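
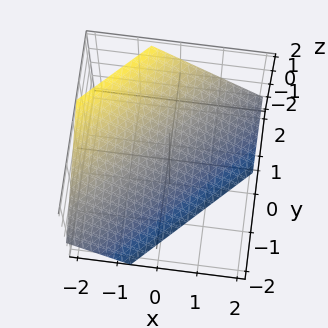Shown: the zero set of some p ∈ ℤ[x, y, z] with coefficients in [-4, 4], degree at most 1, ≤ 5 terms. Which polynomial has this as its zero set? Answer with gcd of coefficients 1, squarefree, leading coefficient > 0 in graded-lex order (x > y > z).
(a) deg p = 1.
(b) Solving for integer coefficients yields p as stated.

3*x - 3*y + 3*z + 2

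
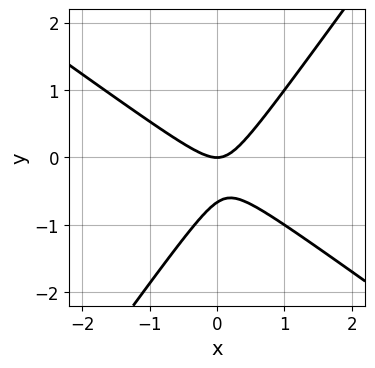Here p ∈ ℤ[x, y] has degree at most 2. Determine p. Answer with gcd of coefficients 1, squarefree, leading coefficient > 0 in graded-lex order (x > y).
First, deg p = 2. A generic line meets the curve in up to 2 points.
Then, against the integer gridlines: one x-axis crossing is at x = 0; it meets the y-axis at y = 0 (among the integer gridlines).
Finally, together with the visible shape, these determine p as stated.

3*x^2 + 2*x*y - 3*y^2 - 2*y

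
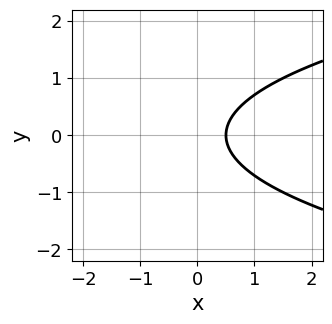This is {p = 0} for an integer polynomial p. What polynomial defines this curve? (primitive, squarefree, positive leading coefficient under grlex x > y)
The degree is 2 — the shape is more complex than any degree-1 curve.
Symmetries: it's symmetric under y → −y, forcing even powers of y.
Against the integer gridlines: the curve avoids every integer y-axis point in the box.
Matching integer coefficients to the picture gives p.

2*y^2 - 2*x + 1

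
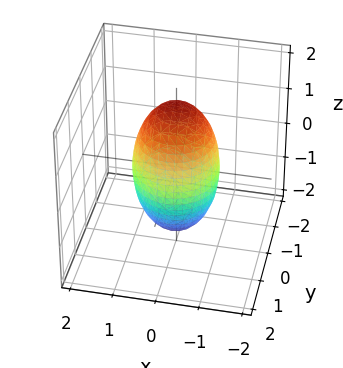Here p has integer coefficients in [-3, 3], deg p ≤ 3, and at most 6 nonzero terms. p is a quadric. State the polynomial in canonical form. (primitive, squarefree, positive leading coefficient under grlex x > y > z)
3*x^2 + 3*y^2 + z^2 - 3

(a) Degree: bounded and convex; a quadric, so deg p = 2.
(b) Symmetries: it's symmetric under z → −z, forcing even powers of z; the z-axis is an axis of rotation, so x and y enter only as x² + y².
(c) From the visible intercepts: a circular section at z = 1 has radius between 0 and 1; the x-axis gridline crossings are at x ∈ {-1, 1}; the y-axis gridline crossings are at y ∈ {-1, 1}.
(d) Solving for integer coefficients yields p as stated.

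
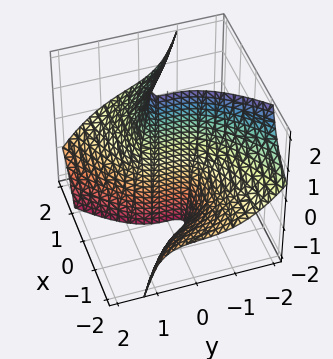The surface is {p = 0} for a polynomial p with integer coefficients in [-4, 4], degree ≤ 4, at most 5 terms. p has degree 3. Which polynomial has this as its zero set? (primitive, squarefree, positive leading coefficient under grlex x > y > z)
1. The degree is 3 — the shape is more complex than any degree-2 surface.
2. From the visible intercepts: every point of the z-axis in the box is on the surface; one y-axis crossing is at y = 0; it crosses the x-axis at the gridline x = 0.
3. Putting this together gives p.

2*x^2*z + 2*x*y*z + 2*y^3 + x*y - 3*x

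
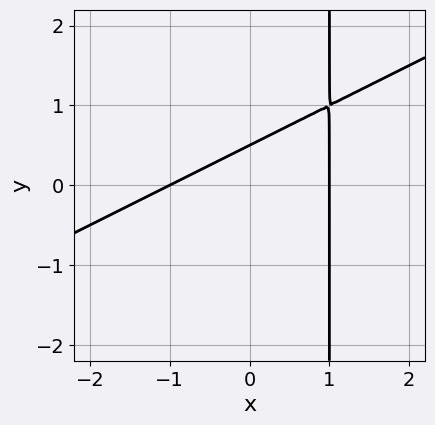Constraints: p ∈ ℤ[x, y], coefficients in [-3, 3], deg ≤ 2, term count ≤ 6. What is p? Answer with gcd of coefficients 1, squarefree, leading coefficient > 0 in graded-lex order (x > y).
(a) The degree is 2 — no degree-1 curve has this shape.
(b) Against the integer gridlines: among the integer gridlines, it crosses the x-axis at x ∈ {-1, 1}.
(c) Assembling these constraints gives the stated polynomial.

x^2 - 2*x*y + 2*y - 1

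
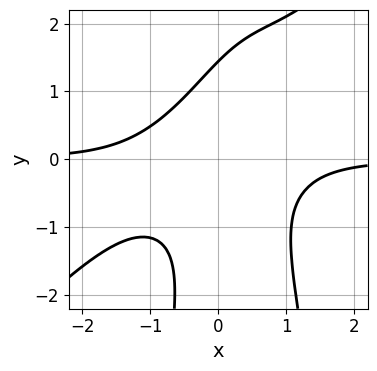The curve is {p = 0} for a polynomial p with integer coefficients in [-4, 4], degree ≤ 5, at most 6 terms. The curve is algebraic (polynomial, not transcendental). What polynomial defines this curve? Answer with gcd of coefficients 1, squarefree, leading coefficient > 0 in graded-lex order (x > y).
1. Degree: no degree-3 curve has this shape, so deg p = 4.
2. From the axis intercepts and sections: it misses every integer gridline on the x-axis.
3. Assembling these constraints gives the stated polynomial.

3*x^3*y - 3*x^2*y^2 + 3*x*y^2 - y^3 + 3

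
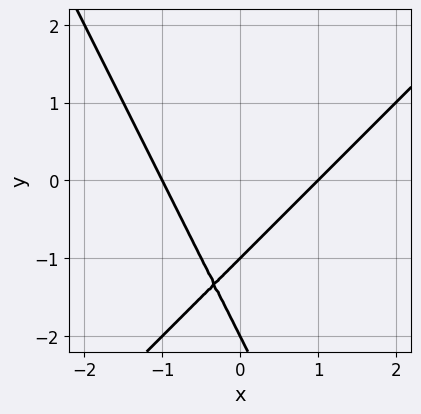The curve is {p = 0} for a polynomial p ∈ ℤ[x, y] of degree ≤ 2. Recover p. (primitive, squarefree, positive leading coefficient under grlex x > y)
2*x^2 - x*y - y^2 - 3*y - 2

(a) Degree: no degree-1 curve has this shape, so deg p = 2.
(b) Reading off the gridlines: the x-axis gridline crossings are at x ∈ {-1, 1}; the y-axis gridline crossings are at y ∈ {-2, -1}.
(c) Assembling these constraints gives the stated polynomial.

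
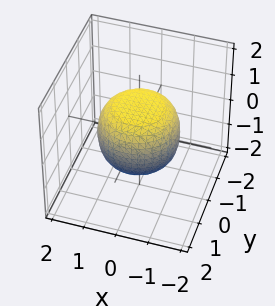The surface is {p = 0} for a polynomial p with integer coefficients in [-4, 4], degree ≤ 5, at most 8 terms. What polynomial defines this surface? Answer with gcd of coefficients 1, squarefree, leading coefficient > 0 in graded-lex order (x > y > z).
deg p = 4. The shape is more complex than any degree-3 surface.
Symmetry: every cross-section ⟂ z is a circle, so x, y appear only via x² + y².
From the axis intercepts and sections: a circular section at z = 0 has radius between 1 and 2; among the integer gridlines, it crosses the z-axis at z ∈ {-1, 1}.
The integer polynomial consistent with all of this is the stated p.

2*x^4 + 4*x^2*y^2 + 2*y^4 - x^2 - y^2 + 3*z^2 - 3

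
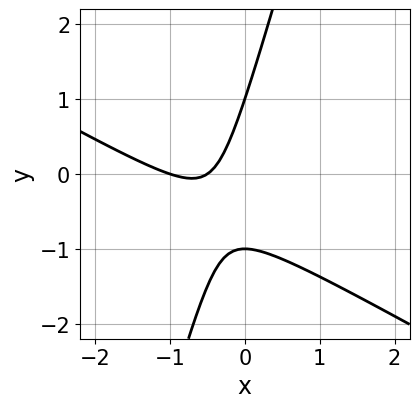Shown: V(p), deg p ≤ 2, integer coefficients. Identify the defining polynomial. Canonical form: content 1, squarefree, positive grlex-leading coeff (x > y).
2*x^2 + 3*x*y - y^2 + 3*x + 1

(a) deg p = 2. The shape is more complex than any degree-1 curve.
(b) Checking where it meets the axes: it crosses the x-axis at the gridline x = -1; the y-axis gridline crossings are at y ∈ {-1, 1}.
(c) Assembling these constraints gives the stated polynomial.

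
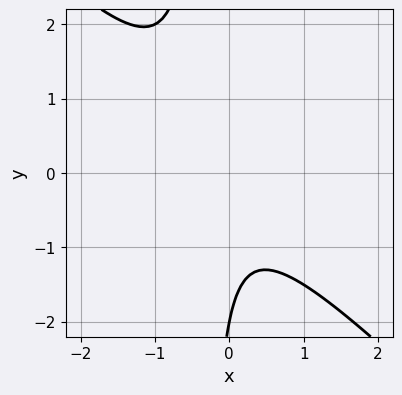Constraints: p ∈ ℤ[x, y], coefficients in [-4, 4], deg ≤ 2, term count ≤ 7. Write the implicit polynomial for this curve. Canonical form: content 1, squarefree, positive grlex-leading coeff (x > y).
Degree: no degree-1 curve has this shape, so deg p = 2.
From the visible intercepts: the curve avoids every integer x-axis point in the box; it crosses the y-axis at the gridline y = -2.
Solving for integer coefficients yields p as stated.

3*x^2 + 3*x*y + x + y + 2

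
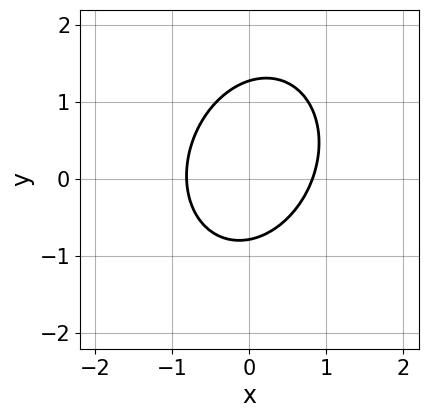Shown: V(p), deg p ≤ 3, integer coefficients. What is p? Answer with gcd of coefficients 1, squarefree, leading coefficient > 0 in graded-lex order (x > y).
3*x^2 - x*y + 2*y^2 - y - 2

1. Degree: no degree-1 curve has this shape, so deg p = 2.
2. Putting this together gives p.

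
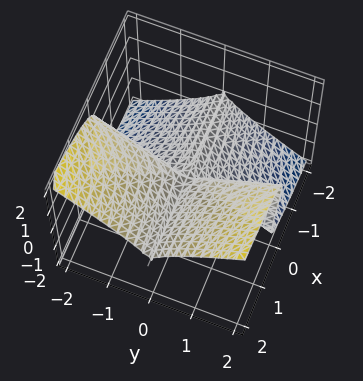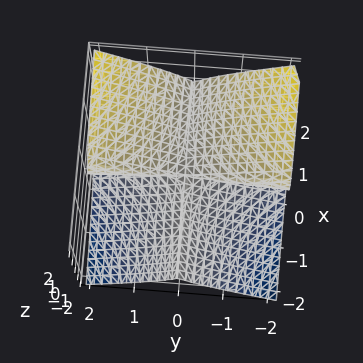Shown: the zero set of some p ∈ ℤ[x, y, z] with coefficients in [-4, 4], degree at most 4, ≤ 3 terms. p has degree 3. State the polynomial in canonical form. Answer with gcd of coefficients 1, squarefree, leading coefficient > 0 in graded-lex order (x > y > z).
1. Degree: no degree-2 surface has this shape, so deg p = 3.
2. Against the integer gridlines: it meets the z-axis at z = 0 (among the integer gridlines); every point of the x-axis in the box is on the surface; every point of the y-axis in the box is on the surface.
3. The integer polynomial consistent with all of this is the stated p.

2*x*y^2 + y^2*z - 3*z^3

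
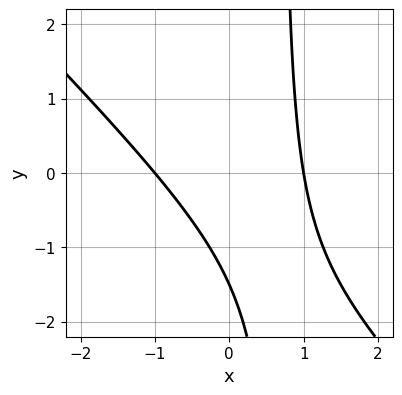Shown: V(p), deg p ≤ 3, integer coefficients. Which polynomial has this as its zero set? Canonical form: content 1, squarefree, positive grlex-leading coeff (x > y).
(a) The degree is 2 — the shape is more complex than any degree-1 curve.
(b) Against the integer gridlines: among the integer gridlines, it crosses the x-axis at x ∈ {-1, 1}.
(c) Putting this together gives p.

3*x^2 + 3*x*y - 2*y - 3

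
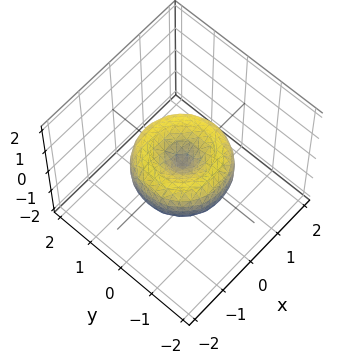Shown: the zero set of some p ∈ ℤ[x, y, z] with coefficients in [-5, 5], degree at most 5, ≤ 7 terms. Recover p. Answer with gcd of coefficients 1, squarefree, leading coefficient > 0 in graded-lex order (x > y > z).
2*x^4 + 4*x^2*y^2 + 2*y^4 - 3*x^2 - 3*y^2 + 3*z^2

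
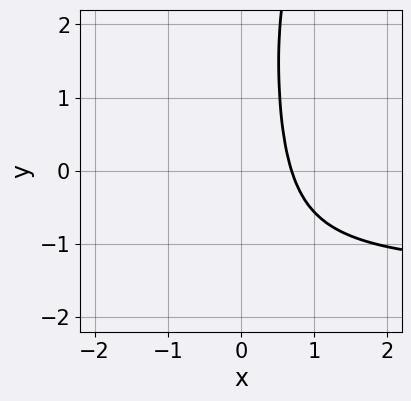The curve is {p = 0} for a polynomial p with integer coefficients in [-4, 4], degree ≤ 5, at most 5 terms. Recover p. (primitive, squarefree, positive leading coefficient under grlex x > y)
1. The degree is 4 — no degree-3 curve has this shape.
2. From the visible intercepts: it misses every integer gridline on the y-axis.
3. Assembling these constraints gives the stated polynomial.

2*x^3*y - x^2*y^2 + 3*x^3 + x*y - 1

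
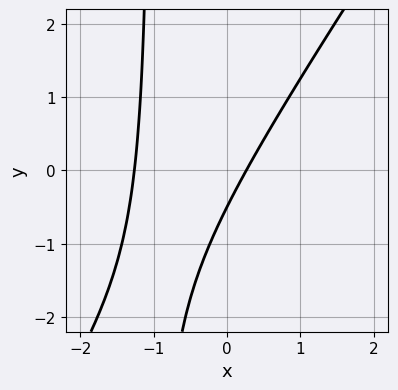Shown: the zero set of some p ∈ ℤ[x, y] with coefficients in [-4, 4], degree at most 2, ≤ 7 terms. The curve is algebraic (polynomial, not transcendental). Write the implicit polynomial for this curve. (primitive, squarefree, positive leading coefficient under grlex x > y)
3*x^2 - 2*x*y + 3*x - 2*y - 1

(a) Degree: a generic line meets the curve in up to 2 points, so deg p = 2.
(b) Putting this together gives p.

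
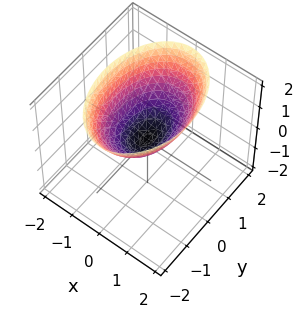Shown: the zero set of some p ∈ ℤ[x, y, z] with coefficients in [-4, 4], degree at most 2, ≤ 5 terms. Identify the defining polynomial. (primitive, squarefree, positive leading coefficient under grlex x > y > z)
1. Degree: a paraboloid; a quadric, so deg p = 2.
2. Symmetries: the x ↦ −x reflection is a symmetry, so x appears only in even powers; it's symmetric under y → −y, forcing even powers of y.
3. Checking where it meets the axes: it crosses the z-axis at the gridline z = 0; it crosses the x-axis at the gridline x = 0.
4. The integer polynomial consistent with all of this is the stated p.

2*x^2 + y^2 - 2*z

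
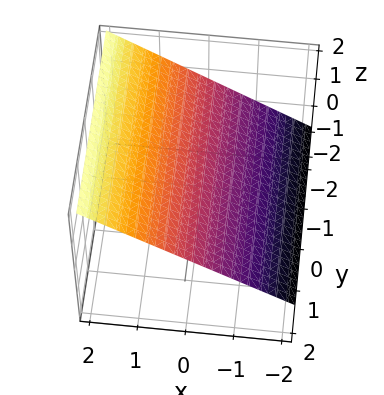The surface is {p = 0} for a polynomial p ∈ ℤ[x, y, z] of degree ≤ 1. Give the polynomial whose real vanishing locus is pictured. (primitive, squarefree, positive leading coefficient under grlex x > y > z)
2*x - 3*z + 2

Degree: the surface is flat (a plane), so deg p = 1.
Against the integer gridlines: one x-axis crossing is at x = -1; the surface avoids every integer y-axis point in the box.
Assembling these constraints gives the stated polynomial.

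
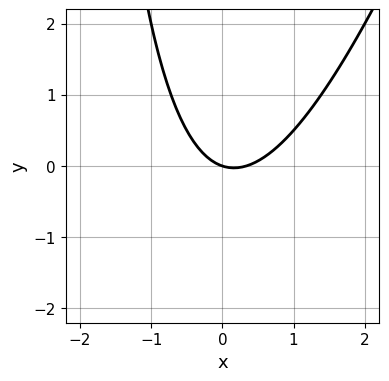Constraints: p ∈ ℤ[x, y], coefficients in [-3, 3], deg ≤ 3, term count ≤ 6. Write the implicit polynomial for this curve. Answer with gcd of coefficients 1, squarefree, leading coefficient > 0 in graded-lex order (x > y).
Degree: the shape is more complex than any degree-1 curve, so deg p = 2.
Observable constraints: one y-axis crossing is at y = 0; it crosses the x-axis at the gridline x = 0.
The integer polynomial consistent with all of this is the stated p.

3*x^2 - x*y - x - 3*y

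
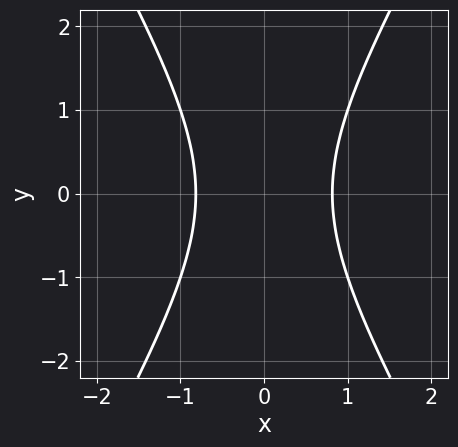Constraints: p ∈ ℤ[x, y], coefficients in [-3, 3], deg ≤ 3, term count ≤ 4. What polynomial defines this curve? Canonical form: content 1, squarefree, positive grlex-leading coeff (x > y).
(a) deg p = 2.
(b) Symmetries: it's symmetric under y → −y, forcing even powers of y; mirror symmetry x ↦ −x ⇒ only even powers of x.
(c) Observable constraints: it misses every integer gridline on the y-axis.
(d) Matching integer coefficients to the picture gives p.

3*x^2 - y^2 - 2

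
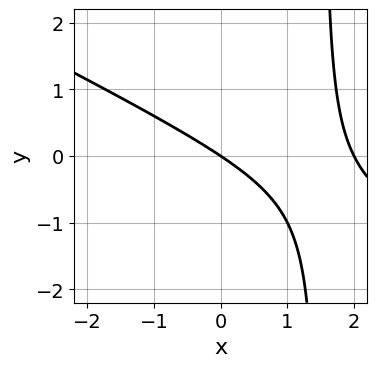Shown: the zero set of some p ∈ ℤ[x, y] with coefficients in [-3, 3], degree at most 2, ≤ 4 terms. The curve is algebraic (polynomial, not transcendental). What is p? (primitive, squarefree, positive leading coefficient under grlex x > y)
1. deg p = 2. A generic line meets the curve in up to 2 points.
2. Against the integer gridlines: the x-axis gridline crossings are at x ∈ {0, 2}; it crosses the y-axis at the gridline y = 0.
3. Assembling these constraints gives the stated polynomial.

x^2 + 2*x*y - 2*x - 3*y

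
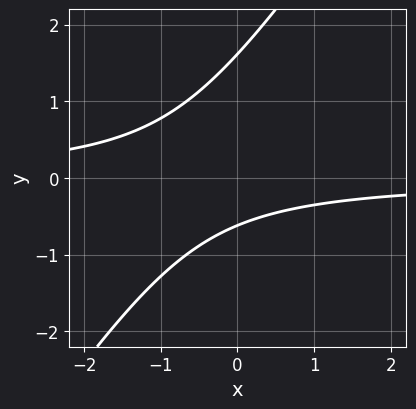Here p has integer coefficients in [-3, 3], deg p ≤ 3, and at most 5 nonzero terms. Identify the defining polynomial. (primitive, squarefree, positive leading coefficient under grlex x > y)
3*x*y - 2*y^2 + 2*y + 2

(a) Degree: a generic line meets the curve in up to 2 points, so deg p = 2.
(b) From the axis intercepts and sections: the curve avoids every integer x-axis point in the box.
(c) Assembling these constraints gives the stated polynomial.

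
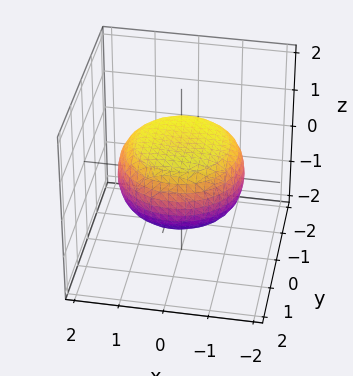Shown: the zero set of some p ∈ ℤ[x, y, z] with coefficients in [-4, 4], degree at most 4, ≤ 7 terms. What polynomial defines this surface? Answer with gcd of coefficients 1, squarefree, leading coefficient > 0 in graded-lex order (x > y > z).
x^4 + 2*x^2*y^2 + y^4 - x^2 - y^2 + 3*z^2 - 2

The degree is 4 — no degree-3 surface has this shape.
By symmetry, every cross-section ⟂ z is a circle, so x, y appear only via x² + y².
Checking where it meets the axes: a circular section at z = 0 has radius between 1 and 2.
Matching integer coefficients to the picture gives p.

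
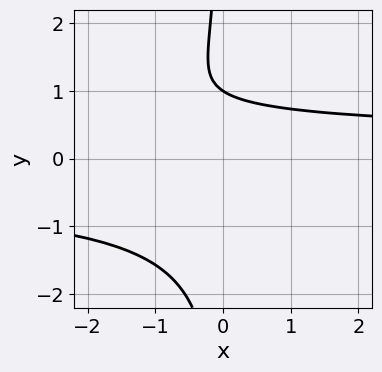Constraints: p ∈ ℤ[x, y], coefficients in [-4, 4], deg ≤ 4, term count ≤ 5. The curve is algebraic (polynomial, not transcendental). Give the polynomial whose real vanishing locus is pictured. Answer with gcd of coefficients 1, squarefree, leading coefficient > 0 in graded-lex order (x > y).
1. Degree: no degree-3 curve has this shape, so deg p = 4.
2. Against the integer gridlines: it misses every integer gridline on the x-axis; one y-axis crossing is at y = 1.
3. Solving for integer coefficients yields p as stated.

2*x*y^3 + 3*y - 3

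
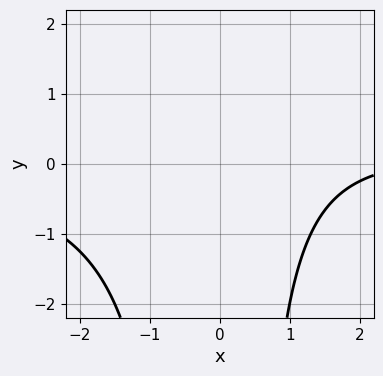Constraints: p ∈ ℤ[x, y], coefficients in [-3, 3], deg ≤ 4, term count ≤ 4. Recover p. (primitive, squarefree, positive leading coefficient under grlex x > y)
x^2*y - x + 3

First, degree: a generic line meets the curve in up to 3 points, so deg p = 3.
Then, from the axis intercepts and sections: the curve avoids every integer x-axis point in the box; no y-intercept at any integer in the box.
Finally, solving for integer coefficients yields p as stated.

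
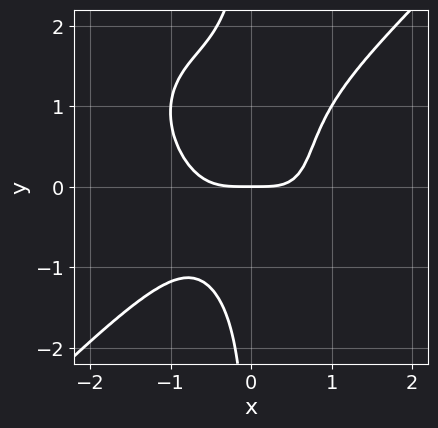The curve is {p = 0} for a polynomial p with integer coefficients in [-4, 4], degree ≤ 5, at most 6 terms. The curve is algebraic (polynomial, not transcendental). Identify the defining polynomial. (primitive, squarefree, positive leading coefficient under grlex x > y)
3*x^4 - 3*x*y^3 + 2*x*y^2 + x*y - 3*y

(a) Degree: the shape is more complex than any degree-3 curve, so deg p = 4.
(b) Reading off the gridlines: it crosses the x-axis at the gridline x = 0; one y-axis crossing is at y = 0.
(c) These observations pin down the coefficients.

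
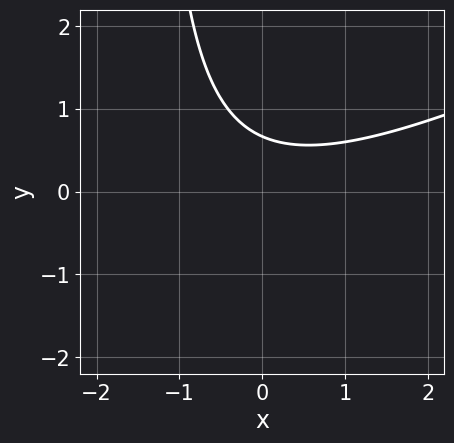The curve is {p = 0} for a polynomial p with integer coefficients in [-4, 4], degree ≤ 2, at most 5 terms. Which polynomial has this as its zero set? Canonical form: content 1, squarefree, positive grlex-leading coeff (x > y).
First, the degree is 2 — a generic line meets the curve in up to 2 points.
Then, against the integer gridlines: it misses every integer gridline on the x-axis.
Finally, assembling these constraints gives the stated polynomial.

x^2 - 2*x*y - 3*y + 2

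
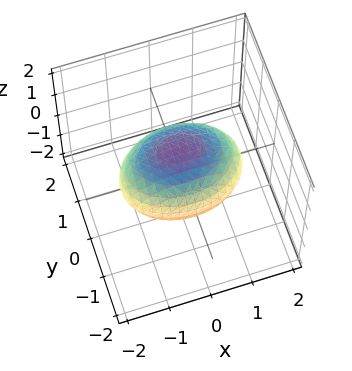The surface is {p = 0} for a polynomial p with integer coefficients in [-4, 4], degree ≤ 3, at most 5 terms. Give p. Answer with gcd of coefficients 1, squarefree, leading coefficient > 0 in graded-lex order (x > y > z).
x^2 + 2*y^2 - y*z + 3*z^2 - 2

First, deg p = 2.
Next, reading off the gridlines: the y-axis gridline crossings are at y ∈ {-1, 1}.
Finally, the integer polynomial consistent with all of this is the stated p.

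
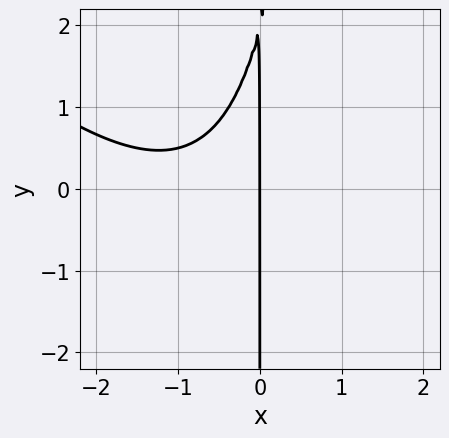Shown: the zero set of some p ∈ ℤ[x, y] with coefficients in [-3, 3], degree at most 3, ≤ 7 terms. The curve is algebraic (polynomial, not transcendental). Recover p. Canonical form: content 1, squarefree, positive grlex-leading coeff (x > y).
x^3 + x^2*y + 2*x^2 - x*y + 2*x

1. The degree is 3 — no degree-2 curve has this shape.
2. Against the integer gridlines: every point of the y-axis in the box is on the curve; it crosses the x-axis at the gridline x = 0.
3. Matching integer coefficients to the picture gives p.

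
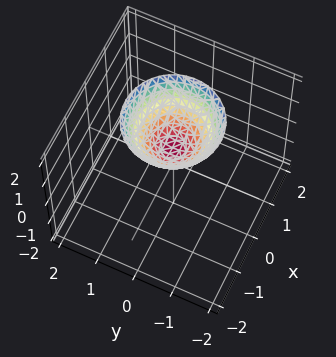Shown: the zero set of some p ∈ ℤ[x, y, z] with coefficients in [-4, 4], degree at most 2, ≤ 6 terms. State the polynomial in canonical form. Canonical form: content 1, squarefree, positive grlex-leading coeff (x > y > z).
1. deg p = 2.
2. By symmetry, every cross-section ⟂ z is a circle, so x, y appear only via x² + y².
3. Against the integer gridlines: a circular section at z = 2 has radius between 1 and 2; the surface avoids every integer x-axis point in the box.
4. Putting this together gives p.

3*x^2 + 3*y^2 - 3*z + 2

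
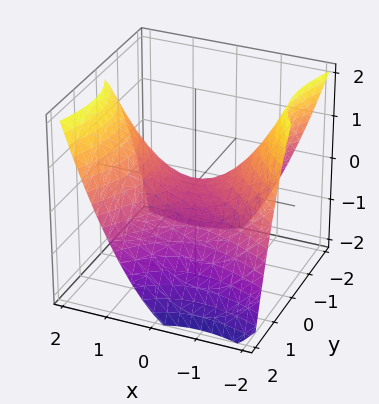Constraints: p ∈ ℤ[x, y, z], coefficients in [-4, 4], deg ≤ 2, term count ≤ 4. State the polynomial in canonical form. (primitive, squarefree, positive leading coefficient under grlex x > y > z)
(a) The degree is 2 — a generic line meets the surface in up to 2 points.
(b) Observable constraints: it meets the z-axis at z = 0 (among the integer gridlines); it crosses the x-axis at the gridline x = 0.
(c) Assembling these constraints gives the stated polynomial.

x^2 + x*y - y^2 - 2*z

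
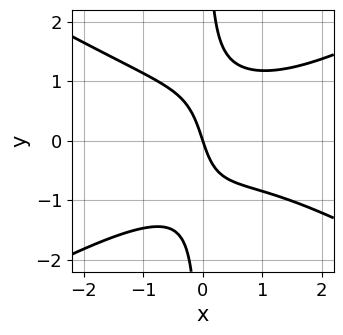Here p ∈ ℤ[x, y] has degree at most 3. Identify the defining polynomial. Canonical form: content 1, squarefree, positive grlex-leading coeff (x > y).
x^3 - 3*x*y^2 - x^2 + 3*x + y

First, the degree is 3 — the shape is more complex than any degree-2 curve.
Then, observable constraints: it meets the x-axis at x = 0 (among the integer gridlines); it meets the y-axis at y = 0 (among the integer gridlines).
Finally, solving for integer coefficients yields p as stated.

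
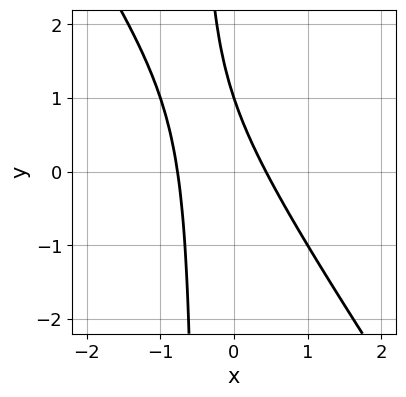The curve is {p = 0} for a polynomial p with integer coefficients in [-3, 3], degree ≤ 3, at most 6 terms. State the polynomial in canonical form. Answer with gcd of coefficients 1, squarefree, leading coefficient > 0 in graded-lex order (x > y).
3*x^2 + 2*x*y + x + y - 1

(a) deg p = 2. The shape is more complex than any degree-1 curve.
(b) From the visible intercepts: it meets the y-axis at y = 1 (among the integer gridlines).
(c) Fitting integer coefficients to these (and the overall shape) gives p.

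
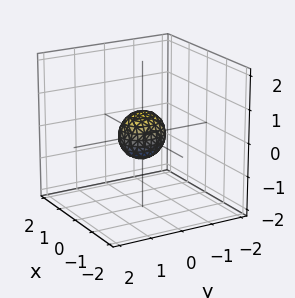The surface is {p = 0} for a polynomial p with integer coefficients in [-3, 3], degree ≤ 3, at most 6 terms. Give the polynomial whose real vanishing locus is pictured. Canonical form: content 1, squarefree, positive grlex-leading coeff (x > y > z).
3*x^2 + 2*y^2 + 2*z^2 - 1

1. The degree is 2 — bounded and convex; a quadric.
2. Symmetries: mirror symmetry x ↦ −x ⇒ only even powers of x; the z ↦ −z reflection is a symmetry, so z appears only in even powers; the y ↦ −y reflection is a symmetry, so y appears only in even powers.
3. Fitting integer coefficients to these (and the overall shape) gives p.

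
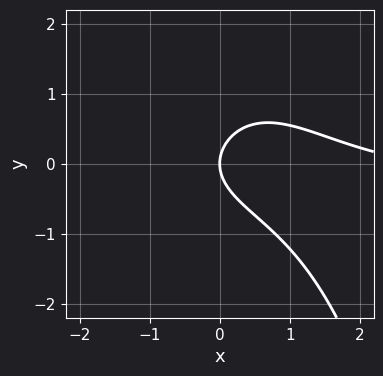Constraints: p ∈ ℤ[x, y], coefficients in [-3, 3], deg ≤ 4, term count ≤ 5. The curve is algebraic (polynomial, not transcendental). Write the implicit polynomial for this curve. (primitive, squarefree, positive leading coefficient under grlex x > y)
1. Degree: no degree-2 curve has this shape, so deg p = 3.
2. Reading off the gridlines: one x-axis crossing is at x = 0; it meets the y-axis at y = 0 (among the integer gridlines).
3. Assembling these constraints gives the stated polynomial.

2*x^2*y + x^2 + 3*y^2 - 3*x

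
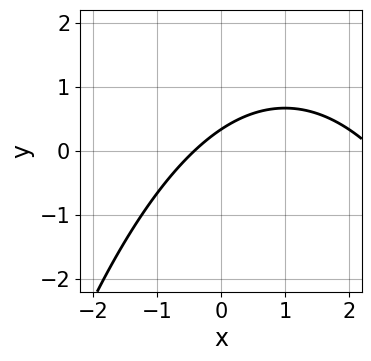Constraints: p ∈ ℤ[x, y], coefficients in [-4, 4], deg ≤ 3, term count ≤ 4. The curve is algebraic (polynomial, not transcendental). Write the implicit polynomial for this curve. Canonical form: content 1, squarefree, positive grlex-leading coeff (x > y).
First, degree: a generic line meets the curve in up to 2 points, so deg p = 2.
Finally, solving for integer coefficients yields p as stated.

x^2 - 2*x + 3*y - 1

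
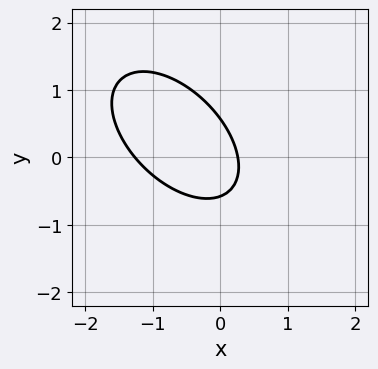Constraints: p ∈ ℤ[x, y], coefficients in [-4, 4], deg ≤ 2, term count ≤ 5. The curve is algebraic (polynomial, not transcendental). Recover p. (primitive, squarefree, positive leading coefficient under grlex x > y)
First, the degree is 2 — no degree-1 curve has this shape.
Finally, the integer polynomial consistent with all of this is the stated p.

3*x^2 + 3*x*y + 3*y^2 + 3*x - 1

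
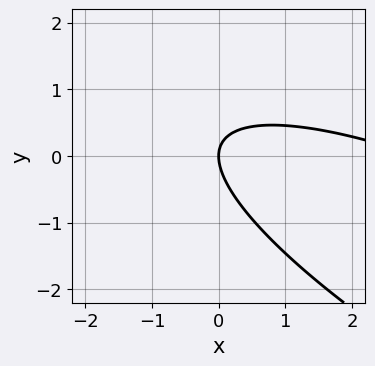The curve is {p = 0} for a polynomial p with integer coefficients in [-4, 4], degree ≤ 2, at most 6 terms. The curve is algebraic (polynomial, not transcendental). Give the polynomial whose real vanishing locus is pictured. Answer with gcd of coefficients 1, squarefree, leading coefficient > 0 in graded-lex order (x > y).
First, the degree is 2 — no degree-1 curve has this shape.
Then, from the axis intercepts and sections: it crosses the y-axis at the gridline y = 0; it crosses the x-axis at the gridline x = 0.
Finally, assembling these constraints gives the stated polynomial.

x^2 + 3*x*y + 3*y^2 - 3*x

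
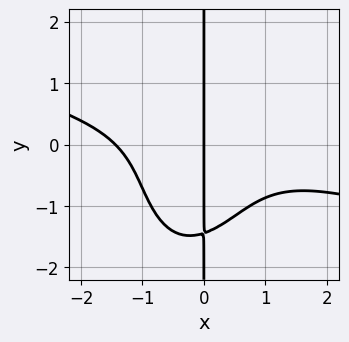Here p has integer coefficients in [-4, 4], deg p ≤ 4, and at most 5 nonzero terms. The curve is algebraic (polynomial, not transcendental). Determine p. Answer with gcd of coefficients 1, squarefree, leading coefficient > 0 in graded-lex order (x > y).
x^4 + 3*x^3*y - x^2*y^2 + x*y^3 + 3*x

(a) Degree: the shape is more complex than any degree-3 curve, so deg p = 4.
(b) Checking where it meets the axes: every point of the y-axis in the box is on the curve; it crosses the x-axis at the gridline x = 0.
(c) Assembling these constraints gives the stated polynomial.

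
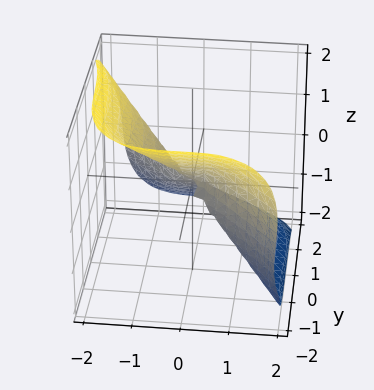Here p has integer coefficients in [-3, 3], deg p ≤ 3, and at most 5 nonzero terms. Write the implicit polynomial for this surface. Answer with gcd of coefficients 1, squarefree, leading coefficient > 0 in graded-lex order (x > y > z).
1. The degree is 3 — a generic line meets the surface in up to 3 points.
2. Against the integer gridlines: it crosses the z-axis at the gridline z = 0; it crosses the x-axis at the gridline x = 0; one y-axis crossing is at y = 0.
3. Fitting integer coefficients to these (and the overall shape) gives p.

3*x^3 + 2*y^3 + 3*z^3 + y*z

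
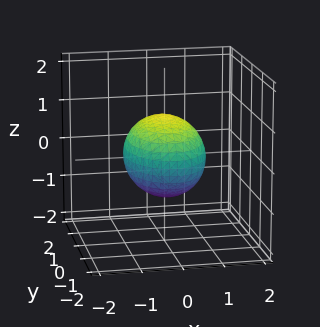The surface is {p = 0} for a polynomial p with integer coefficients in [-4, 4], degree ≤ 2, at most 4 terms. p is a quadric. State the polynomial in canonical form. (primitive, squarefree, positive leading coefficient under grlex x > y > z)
The degree is 2 — a closed, bounded, convex surface; a quadric.
Symmetries: mirror symmetry y ↦ −y ⇒ only even powers of y; mirror symmetry x ↦ −x ⇒ only even powers of x; the z ↦ −z reflection is a symmetry, so z appears only in even powers.
Observable constraints: the z-axis gridline crossings are at z ∈ {-1, 1}; the x-axis gridline crossings are at x ∈ {-1, 1}.
Fitting integer coefficients to these (and the overall shape) gives p.

2*x^2 + y^2 + 2*z^2 - 2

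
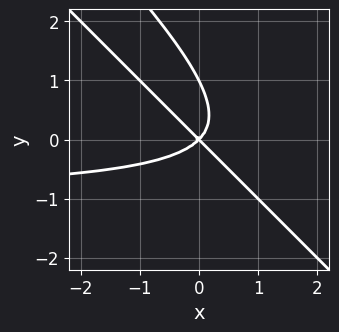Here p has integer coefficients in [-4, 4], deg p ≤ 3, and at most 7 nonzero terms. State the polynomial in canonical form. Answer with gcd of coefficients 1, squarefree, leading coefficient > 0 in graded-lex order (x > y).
x^2*y + 2*x*y^2 + y^3 + x^2 - y^2

The degree is 3 — a generic line meets the curve in up to 3 points.
Reading off the gridlines: the y-axis gridline crossings are at y ∈ {0, 1}; it meets the x-axis at x = 0 (among the integer gridlines).
These observations pin down the coefficients.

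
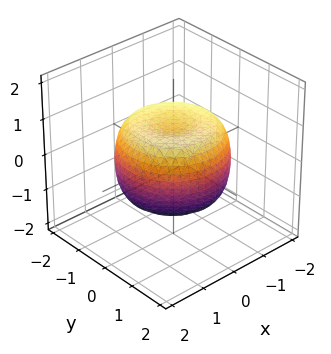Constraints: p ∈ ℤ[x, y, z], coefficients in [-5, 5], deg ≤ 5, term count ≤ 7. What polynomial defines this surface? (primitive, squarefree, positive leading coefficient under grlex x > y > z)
deg p = 4.
Symmetry: every cross-section ⟂ z is a circle, so x, y appear only via x² + y².
Against the integer gridlines: a circular section at z = 1 has radius between 0 and 1.
Matching integer coefficients to the picture gives p.

2*x^4 + 4*x^2*y^2 + 2*y^4 - 3*x^2 - 3*y^2 + 3*z^2 - 2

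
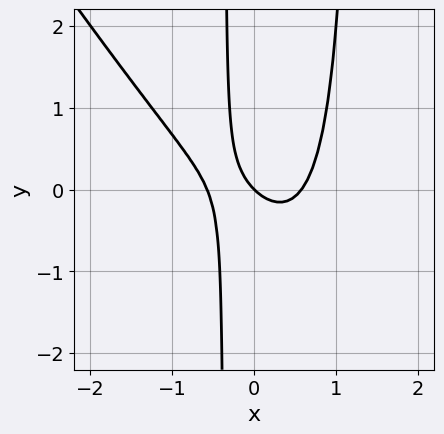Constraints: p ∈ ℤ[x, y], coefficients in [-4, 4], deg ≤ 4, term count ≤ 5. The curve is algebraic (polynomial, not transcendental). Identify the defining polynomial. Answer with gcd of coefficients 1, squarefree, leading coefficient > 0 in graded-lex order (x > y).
3*x^3 + 2*x^2*y - 2*x*y - x - y

deg p = 3. No degree-2 curve has this shape.
Against the integer gridlines: one y-axis crossing is at y = 0; it meets the x-axis at x = 0 (among the integer gridlines).
These observations pin down the coefficients.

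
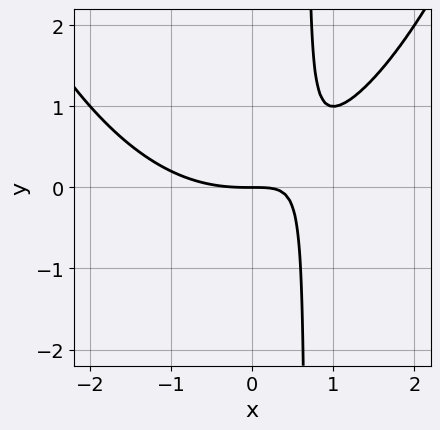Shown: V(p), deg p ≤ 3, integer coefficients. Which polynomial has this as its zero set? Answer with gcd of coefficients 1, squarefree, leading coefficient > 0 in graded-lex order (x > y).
x^3 - 3*x*y + 2*y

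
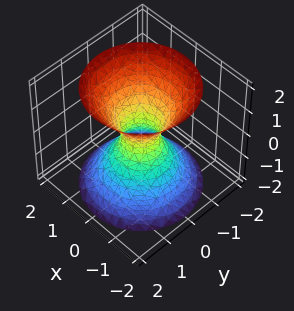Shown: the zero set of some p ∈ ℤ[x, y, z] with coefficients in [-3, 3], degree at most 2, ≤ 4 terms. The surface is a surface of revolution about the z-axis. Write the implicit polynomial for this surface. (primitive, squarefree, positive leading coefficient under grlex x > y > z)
3*x^2 + 3*y^2 - 2*z^2 - 1

First, degree: no degree-1 surface has this shape, so deg p = 2.
Then, symmetries: every cross-section ⟂ z is a circle, so x, y appear only via x² + y².
Then, from the visible intercepts: a circular section at z = 0 has radius between 0 and 1; no z-intercept at any integer in the box.
Finally, these observations pin down the coefficients.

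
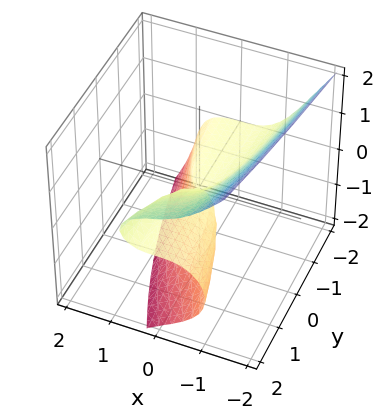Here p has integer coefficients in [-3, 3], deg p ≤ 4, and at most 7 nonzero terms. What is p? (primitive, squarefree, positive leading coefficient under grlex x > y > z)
First, deg p = 3.
Next, from the axis intercepts and sections: every point of the y-axis in the box is on the surface; it crosses the x-axis at the gridline x = 0.
Finally, fitting integer coefficients to these (and the overall shape) gives p.

x^3 + x*z^2 + z^3 - y*z + z^2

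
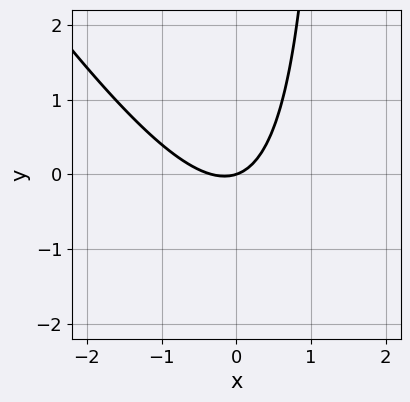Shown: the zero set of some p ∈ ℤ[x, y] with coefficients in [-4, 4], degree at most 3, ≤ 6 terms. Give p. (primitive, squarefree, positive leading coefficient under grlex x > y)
3*x^2 + 2*x*y + x - 3*y

1. deg p = 2. The shape is more complex than any degree-1 curve.
2. Reading off the gridlines: it meets the x-axis at x = 0 (among the integer gridlines); it crosses the y-axis at the gridline y = 0.
3. These observations pin down the coefficients.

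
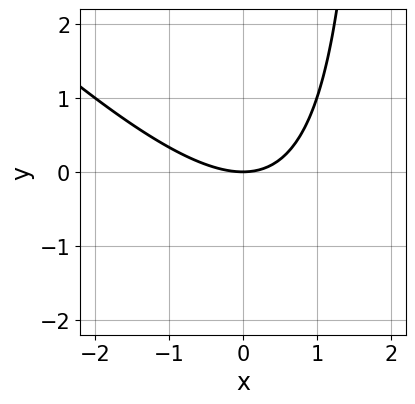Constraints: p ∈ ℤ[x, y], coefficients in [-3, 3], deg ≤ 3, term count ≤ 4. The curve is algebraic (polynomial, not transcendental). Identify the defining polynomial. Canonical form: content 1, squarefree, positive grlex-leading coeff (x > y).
First, the degree is 2 — a generic line meets the curve in up to 2 points.
Next, observable constraints: it crosses the x-axis at the gridline x = 0; it meets the y-axis at y = 0 (among the integer gridlines).
Finally, fitting integer coefficients to these (and the overall shape) gives p.

x^2 + x*y - 2*y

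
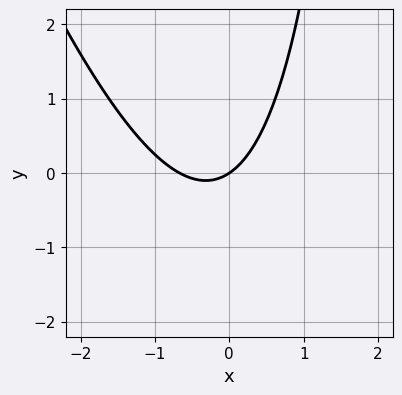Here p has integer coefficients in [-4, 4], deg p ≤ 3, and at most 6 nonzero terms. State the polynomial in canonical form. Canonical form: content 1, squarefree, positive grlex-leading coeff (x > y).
3*x^2 + x*y + 2*x - 3*y

First, deg p = 2. No degree-1 curve has this shape.
Then, from the axis intercepts and sections: one x-axis crossing is at x = 0; it meets the y-axis at y = 0 (among the integer gridlines).
Finally, these observations pin down the coefficients.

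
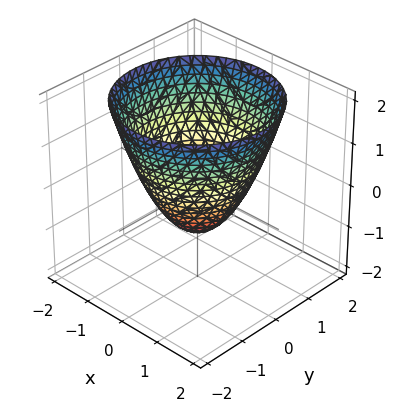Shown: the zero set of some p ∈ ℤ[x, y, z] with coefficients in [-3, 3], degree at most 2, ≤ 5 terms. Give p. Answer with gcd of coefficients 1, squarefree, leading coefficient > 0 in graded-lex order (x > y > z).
x^2 + y^2 - z - 1

1. The degree is 2 — no degree-1 surface has this shape.
2. Symmetries: rotational symmetry about the z-axis ⇒ p depends on x, y only through x² + y².
3. Against the integer gridlines: a circular section at z = 2 has radius between 1 and 2; among the integer gridlines, it crosses the x-axis at x ∈ {-1, 1}; the y-axis gridline crossings are at y ∈ {-1, 1}; it meets the z-axis at z = -1 (among the integer gridlines).
4. Assembling these constraints gives the stated polynomial.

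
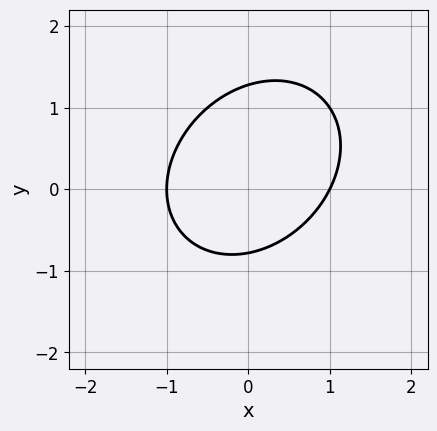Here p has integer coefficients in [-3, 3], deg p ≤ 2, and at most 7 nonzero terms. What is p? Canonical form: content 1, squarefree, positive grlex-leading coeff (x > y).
2*x^2 - x*y + 2*y^2 - y - 2

1. Degree: no degree-1 curve has this shape, so deg p = 2.
2. Checking where it meets the axes: among the integer gridlines, it crosses the x-axis at x ∈ {-1, 1}.
3. Together with the visible shape, these determine p as stated.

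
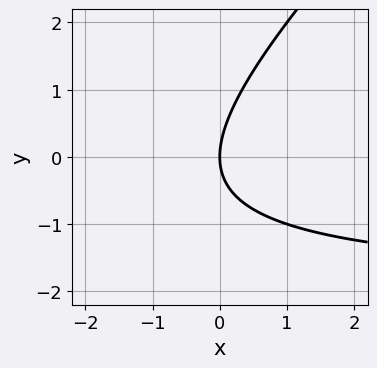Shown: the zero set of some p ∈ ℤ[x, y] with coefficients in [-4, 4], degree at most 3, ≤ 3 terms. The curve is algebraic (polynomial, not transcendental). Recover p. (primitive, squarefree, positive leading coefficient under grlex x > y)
x*y - y^2 + 2*x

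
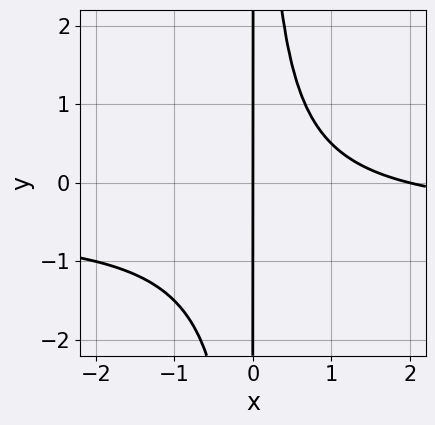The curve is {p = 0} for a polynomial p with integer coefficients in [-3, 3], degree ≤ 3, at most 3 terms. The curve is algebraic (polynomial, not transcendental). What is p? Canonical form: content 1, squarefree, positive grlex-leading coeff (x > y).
(a) deg p = 3.
(b) From the visible intercepts: every point of the y-axis in the box is on the curve; the x-axis gridline crossings are at x ∈ {0, 2}.
(c) Matching integer coefficients to the picture gives p.

2*x^2*y + x^2 - 2*x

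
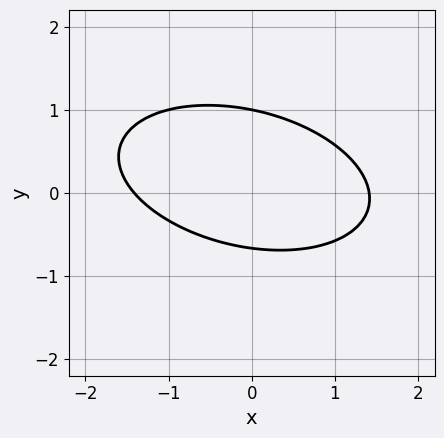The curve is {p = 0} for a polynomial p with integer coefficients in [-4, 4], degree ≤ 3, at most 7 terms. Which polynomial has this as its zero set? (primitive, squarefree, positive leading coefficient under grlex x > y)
x^2 + x*y + 3*y^2 - y - 2

First, deg p = 2.
Next, reading off the gridlines: it crosses the y-axis at the gridline y = 1.
Finally, assembling these constraints gives the stated polynomial.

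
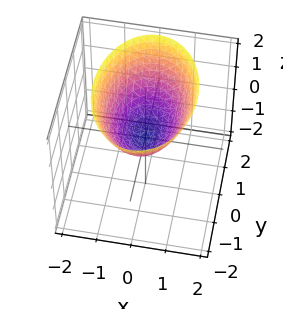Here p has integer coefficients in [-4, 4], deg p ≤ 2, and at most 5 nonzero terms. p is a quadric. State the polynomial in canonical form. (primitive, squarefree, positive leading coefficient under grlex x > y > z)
2*x^2 + y^2 - 2*z

deg p = 2. A paraboloid; a quadric.
Symmetries: the y ↦ −y reflection is a symmetry, so y appears only in even powers; the x ↦ −x reflection is a symmetry, so x appears only in even powers.
Reading off the gridlines: it crosses the x-axis at the gridline x = 0; it crosses the y-axis at the gridline y = 0; it crosses the z-axis at the gridline z = 0.
These observations pin down the coefficients.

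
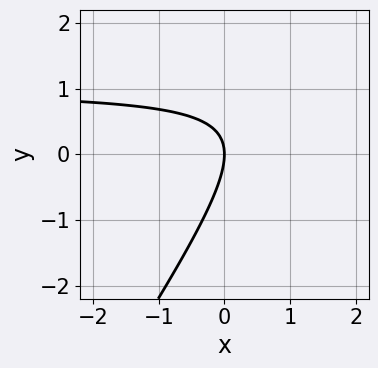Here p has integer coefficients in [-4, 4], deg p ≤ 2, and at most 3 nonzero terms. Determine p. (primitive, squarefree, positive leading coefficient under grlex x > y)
3*x*y - 2*y^2 - 3*x

Degree: a generic line meets the curve in up to 2 points, so deg p = 2.
Reading off the gridlines: it meets the x-axis at x = 0 (among the integer gridlines); one y-axis crossing is at y = 0.
Putting this together gives p.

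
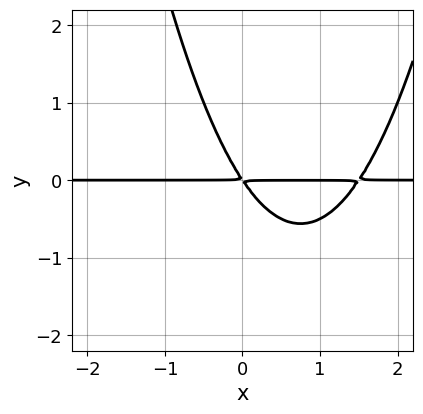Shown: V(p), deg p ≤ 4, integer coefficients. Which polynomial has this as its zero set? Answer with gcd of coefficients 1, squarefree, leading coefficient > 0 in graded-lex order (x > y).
2*x^2*y - 3*x*y - 2*y^2

(a) The degree is 3 — a generic line meets the curve in up to 3 points.
(b) Observable constraints: the visible x-axis segment lies entirely on the curve.
(c) Putting this together gives p.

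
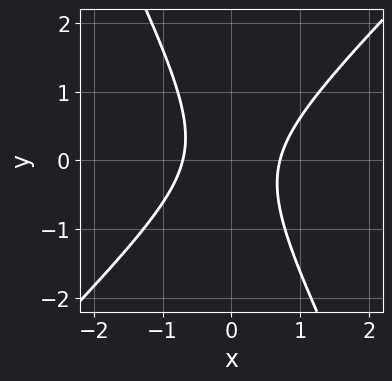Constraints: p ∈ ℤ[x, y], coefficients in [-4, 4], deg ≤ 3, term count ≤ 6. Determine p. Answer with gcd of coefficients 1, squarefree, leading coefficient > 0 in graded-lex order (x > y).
2*x^2 - x*y - y^2 - 1

(a) deg p = 2.
(b) Observable constraints: the curve avoids every integer y-axis point in the box.
(c) Solving for integer coefficients yields p as stated.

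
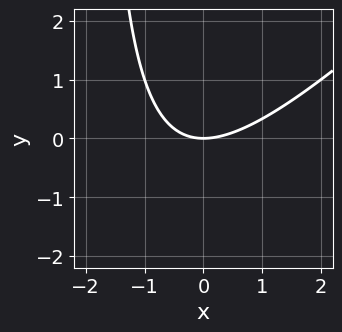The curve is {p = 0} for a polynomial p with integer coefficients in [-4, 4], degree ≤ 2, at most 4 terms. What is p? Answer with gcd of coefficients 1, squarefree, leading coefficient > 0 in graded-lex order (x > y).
First, the degree is 2 — no degree-1 curve has this shape.
Next, checking where it meets the axes: one x-axis crossing is at x = 0; it meets the y-axis at y = 0 (among the integer gridlines).
Finally, these observations pin down the coefficients.

x^2 - x*y - 2*y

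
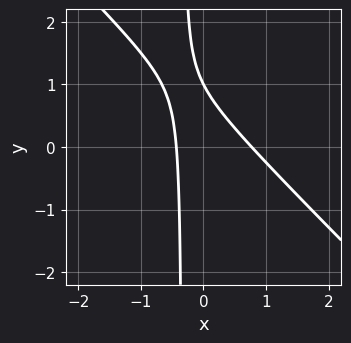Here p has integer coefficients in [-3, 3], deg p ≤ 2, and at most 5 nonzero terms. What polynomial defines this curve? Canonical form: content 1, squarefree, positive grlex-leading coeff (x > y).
1. deg p = 2. A generic line meets the curve in up to 2 points.
2. Reading off the gridlines: it crosses the y-axis at the gridline y = 1.
3. Matching integer coefficients to the picture gives p.

3*x^2 + 3*x*y - x + y - 1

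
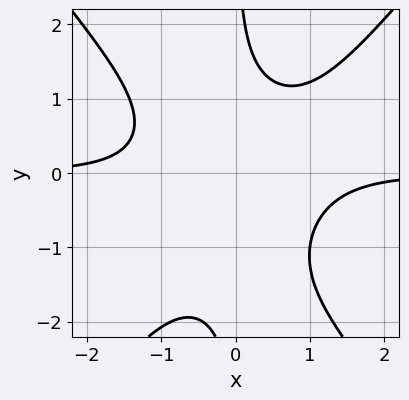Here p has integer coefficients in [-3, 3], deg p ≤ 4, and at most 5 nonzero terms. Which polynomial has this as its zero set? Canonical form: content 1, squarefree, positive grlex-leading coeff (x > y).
(a) deg p = 4.
(b) From the visible intercepts: the curve avoids every integer x-axis point in the box; it misses every integer gridline on the y-axis.
(c) Fitting integer coefficients to these (and the overall shape) gives p.

3*x^3*y - 2*x*y^3 - 2*x*y^2 + 3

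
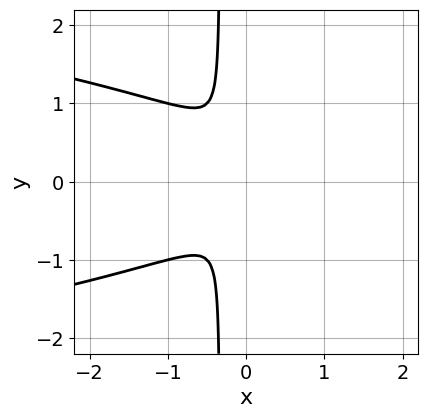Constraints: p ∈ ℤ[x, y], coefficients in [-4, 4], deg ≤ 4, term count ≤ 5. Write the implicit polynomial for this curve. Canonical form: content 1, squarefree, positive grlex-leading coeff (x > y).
First, the degree is 3 — no degree-2 curve has this shape.
Then, symmetries: it's symmetric under y → −y, forcing even powers of y.
Finally, together with the visible shape, these determine p as stated.

3*x*y^2 + 2*x^2 + y^2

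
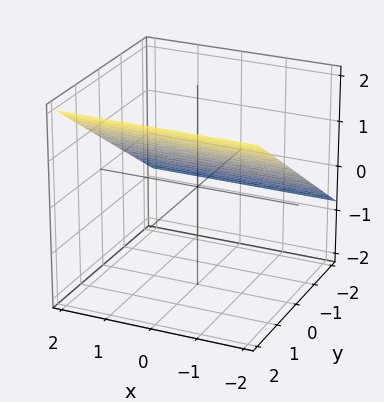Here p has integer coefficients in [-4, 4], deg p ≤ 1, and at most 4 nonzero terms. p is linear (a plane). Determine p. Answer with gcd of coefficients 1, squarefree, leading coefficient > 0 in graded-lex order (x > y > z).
First, deg p = 1. Every cross-section is a straight line — this is a plane.
Next, checking where it meets the axes: it misses every integer gridline on the x-axis; it meets the y-axis at y = -1 (among the integer gridlines).
Finally, solving for integer coefficients yields p as stated.

2*y - 3*z + 2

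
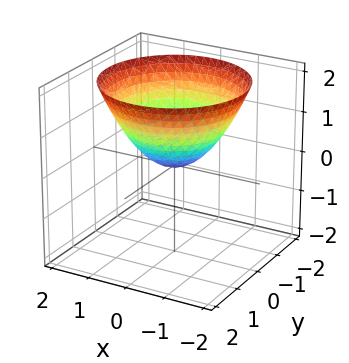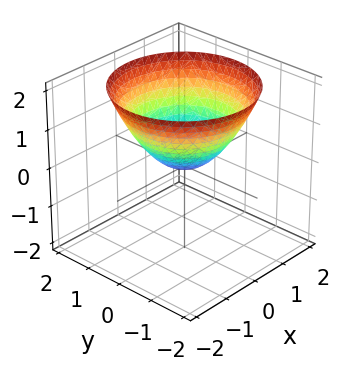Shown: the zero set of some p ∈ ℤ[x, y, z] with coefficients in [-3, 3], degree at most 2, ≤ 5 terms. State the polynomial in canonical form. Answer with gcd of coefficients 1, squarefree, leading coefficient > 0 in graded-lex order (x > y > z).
2*x^2 + 2*y^2 - 3*z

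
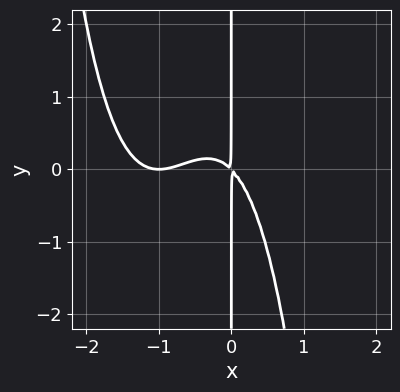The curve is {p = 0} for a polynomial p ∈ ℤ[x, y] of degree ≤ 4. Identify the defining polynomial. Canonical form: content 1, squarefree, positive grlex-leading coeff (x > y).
Degree: a generic line meets the curve in up to 4 points, so deg p = 4.
Against the integer gridlines: it meets the x-axis at x = -1 (among the integer gridlines); the visible y-axis segment lies entirely on the curve.
Fitting integer coefficients to these (and the overall shape) gives p.

x^4 + 2*x^3 + x^2 + x*y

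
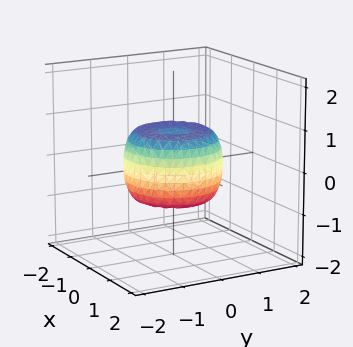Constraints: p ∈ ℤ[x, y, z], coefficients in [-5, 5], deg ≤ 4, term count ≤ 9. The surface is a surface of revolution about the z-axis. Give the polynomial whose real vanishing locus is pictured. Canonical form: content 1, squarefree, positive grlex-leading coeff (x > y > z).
2*x^4 + 4*x^2*y^2 + 2*y^4 - 2*x^2 - 2*y^2 + 2*z^2 - 1

(a) Degree: no degree-3 surface has this shape, so deg p = 4.
(b) Symmetries: rotational symmetry about the z-axis ⇒ p depends on x, y only through x² + y².
(c) From the axis intercepts and sections: a circular section at z = 0 has radius between 1 and 2.
(d) Assembling these constraints gives the stated polynomial.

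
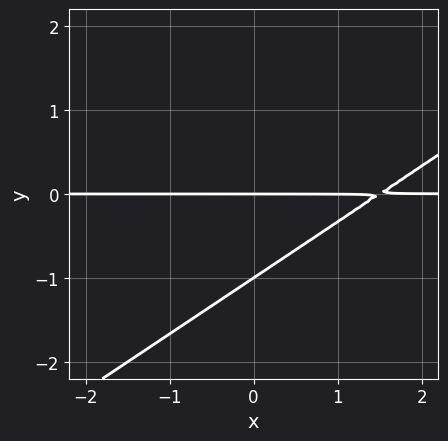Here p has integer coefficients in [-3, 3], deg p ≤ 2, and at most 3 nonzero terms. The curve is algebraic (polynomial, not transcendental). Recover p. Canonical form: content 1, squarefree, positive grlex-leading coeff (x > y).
2*x*y - 3*y^2 - 3*y

1. deg p = 2. No degree-1 curve has this shape.
2. From the axis intercepts and sections: every point of the x-axis in the box is on the curve; the y-axis gridline crossings are at y ∈ {-1, 0}.
3. Solving for integer coefficients yields p as stated.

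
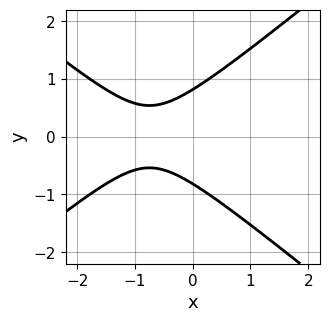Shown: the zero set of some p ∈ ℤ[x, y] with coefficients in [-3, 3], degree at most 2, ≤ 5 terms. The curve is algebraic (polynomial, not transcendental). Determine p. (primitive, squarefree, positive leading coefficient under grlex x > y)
First, deg p = 2. The shape is more complex than any degree-1 curve.
Next, symmetries: it's symmetric under y → −y, forcing even powers of y.
Next, from the visible intercepts: it misses every integer gridline on the x-axis.
Finally, matching integer coefficients to the picture gives p.

2*x^2 - 3*y^2 + 3*x + 2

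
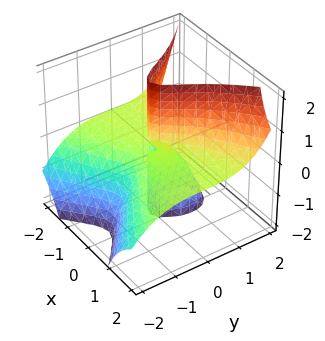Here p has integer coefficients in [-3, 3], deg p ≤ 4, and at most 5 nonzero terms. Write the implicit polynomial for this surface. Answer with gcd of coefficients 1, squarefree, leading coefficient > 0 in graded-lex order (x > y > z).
2*x^2*z - y^3 + x*z - y*z

First, degree: the shape is more complex than any degree-2 surface, so deg p = 3.
Then, reading off the gridlines: the visible x-axis segment lies entirely on the surface; every point of the z-axis in the box is on the surface.
Finally, the integer polynomial consistent with all of this is the stated p.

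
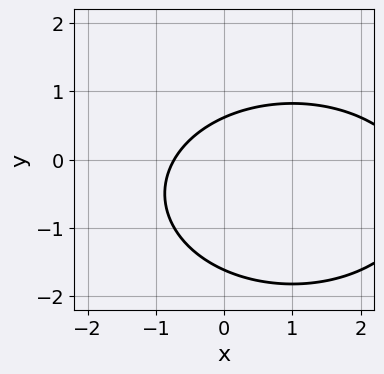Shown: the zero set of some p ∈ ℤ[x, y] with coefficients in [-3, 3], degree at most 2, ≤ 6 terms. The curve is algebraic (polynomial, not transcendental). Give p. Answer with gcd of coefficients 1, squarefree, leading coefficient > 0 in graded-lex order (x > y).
x^2 + 2*y^2 - 2*x + 2*y - 2

(a) The degree is 2 — a generic line meets the curve in up to 2 points.
(b) Matching integer coefficients to the picture gives p.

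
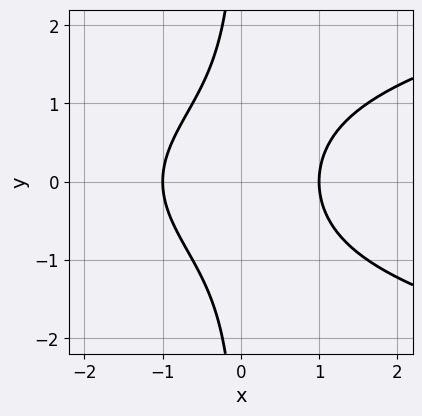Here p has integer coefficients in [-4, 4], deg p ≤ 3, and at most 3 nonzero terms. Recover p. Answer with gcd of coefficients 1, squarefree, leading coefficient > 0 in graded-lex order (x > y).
x*y^2 - x^2 + 1

deg p = 3. No degree-2 curve has this shape.
Symmetries: it's symmetric under y → −y, forcing even powers of y.
From the visible intercepts: the x-axis gridline crossings are at x ∈ {-1, 1}; no y-intercept at any integer in the box.
Assembling these constraints gives the stated polynomial.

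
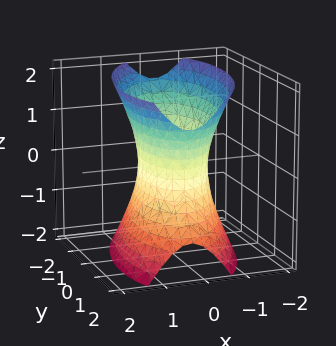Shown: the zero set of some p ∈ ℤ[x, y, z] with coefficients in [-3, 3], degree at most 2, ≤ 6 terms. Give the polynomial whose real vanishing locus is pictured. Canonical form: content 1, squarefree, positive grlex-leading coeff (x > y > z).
(a) Degree: a generic line meets the surface in up to 2 points, so deg p = 2.
(b) Checking where it meets the axes: it misses every integer gridline on the z-axis.
(c) Solving for integer coefficients yields p as stated.

3*x^2 - x*y + y^2 - z^2 - 2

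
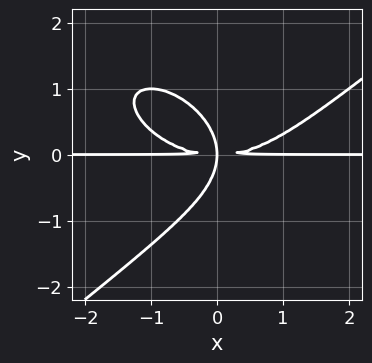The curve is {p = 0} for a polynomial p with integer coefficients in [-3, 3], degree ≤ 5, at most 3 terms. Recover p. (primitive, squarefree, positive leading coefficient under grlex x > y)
First, deg p = 4. A generic line meets the curve in up to 4 points.
Then, from the axis intercepts and sections: every point of the x-axis in the box is on the curve.
Finally, these observations pin down the coefficients.

x^3*y - 2*y^4 - 3*x*y^2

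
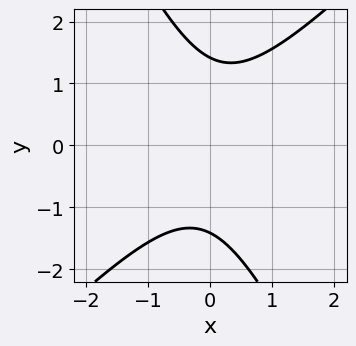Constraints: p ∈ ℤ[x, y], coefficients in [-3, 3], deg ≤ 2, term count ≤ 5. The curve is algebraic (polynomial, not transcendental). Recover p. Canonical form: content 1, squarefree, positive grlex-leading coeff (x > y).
The degree is 2 — no degree-1 curve has this shape.
From the visible intercepts: the curve avoids every integer x-axis point in the box.
Solving for integer coefficients yields p as stated.

2*x^2 - x*y - y^2 + 2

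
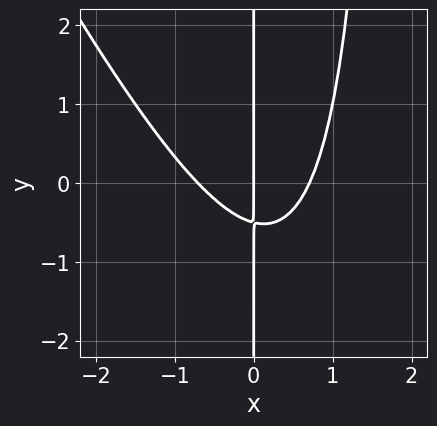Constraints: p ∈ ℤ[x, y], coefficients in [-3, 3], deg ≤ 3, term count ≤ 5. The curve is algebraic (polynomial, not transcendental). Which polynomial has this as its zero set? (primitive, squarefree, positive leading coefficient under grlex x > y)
deg p = 3. A generic line meets the curve in up to 3 points.
Against the integer gridlines: it meets the x-axis at x = 0 (among the integer gridlines); the visible y-axis segment lies entirely on the curve.
Matching integer coefficients to the picture gives p.

2*x^3 + x^2*y - 2*x*y - x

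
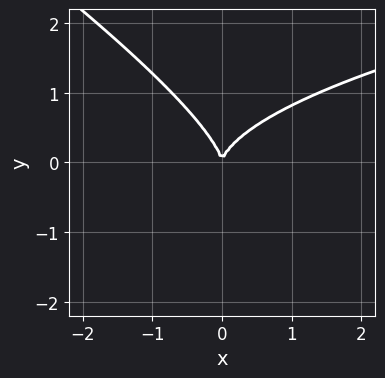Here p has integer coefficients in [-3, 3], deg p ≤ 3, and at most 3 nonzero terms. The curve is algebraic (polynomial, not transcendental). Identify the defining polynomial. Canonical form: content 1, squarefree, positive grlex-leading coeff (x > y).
1. Degree: the shape is more complex than any degree-2 curve, so deg p = 3.
2. From the axis intercepts and sections: it crosses the y-axis at the gridline y = 0; it crosses the x-axis at the gridline x = 0.
3. These observations pin down the coefficients.

2*x*y^2 + 3*y^3 - 3*x^2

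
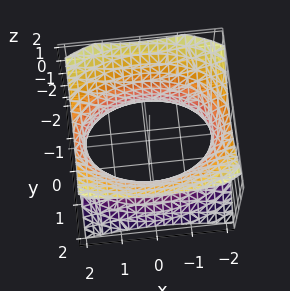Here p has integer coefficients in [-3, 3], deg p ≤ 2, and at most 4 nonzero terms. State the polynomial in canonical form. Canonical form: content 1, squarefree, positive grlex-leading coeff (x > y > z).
x^2 + 2*y^2 - 2*z^2 - 3

deg p = 2. One connected sheet with a waist; a quadric.
Symmetries: mirror symmetry z ↦ −z ⇒ only even powers of z; the x ↦ −x reflection is a symmetry, so x appears only in even powers; it's symmetric under y → −y, forcing even powers of y.
From the axis intercepts and sections: no z-intercept at any integer in the box.
Putting this together gives p.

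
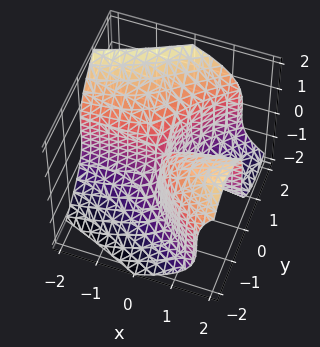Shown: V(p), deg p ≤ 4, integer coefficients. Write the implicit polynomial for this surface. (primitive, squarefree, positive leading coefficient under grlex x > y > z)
y^3 - z^3 - 3*x*y

(a) Degree: a generic line meets the surface in up to 3 points, so deg p = 3.
(b) Observable constraints: it meets the z-axis at z = 0 (among the integer gridlines); the visible x-axis segment lies entirely on the surface.
(c) Fitting integer coefficients to these (and the overall shape) gives p.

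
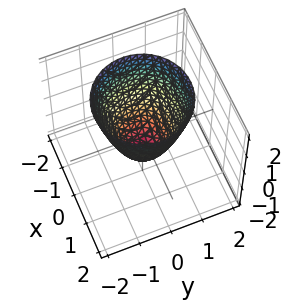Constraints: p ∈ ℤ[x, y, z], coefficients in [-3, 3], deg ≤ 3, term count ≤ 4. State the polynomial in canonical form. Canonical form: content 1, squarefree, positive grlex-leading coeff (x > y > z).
3*x^2 + 3*y^2 - 2*z - 2

Degree: no degree-1 surface has this shape, so deg p = 2.
Symmetries: the surface is invariant under rotation about z: p = q(x² + y², z).
From the axis intercepts and sections: a circular section at z = 2 has radius between 1 and 2; it meets the z-axis at z = -1 (among the integer gridlines).
Assembling these constraints gives the stated polynomial.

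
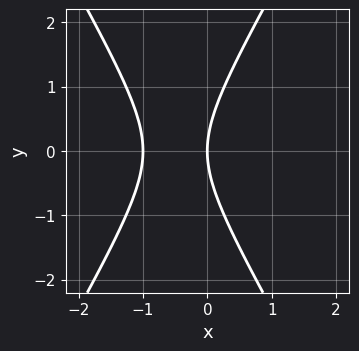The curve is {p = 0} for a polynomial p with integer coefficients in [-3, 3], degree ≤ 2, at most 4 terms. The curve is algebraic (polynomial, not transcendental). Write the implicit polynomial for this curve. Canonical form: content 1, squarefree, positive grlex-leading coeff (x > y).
3*x^2 - y^2 + 3*x

1. The degree is 2 — no degree-1 curve has this shape.
2. Symmetries: the y ↦ −y reflection is a symmetry, so y appears only in even powers.
3. Observable constraints: it meets the y-axis at y = 0 (among the integer gridlines); among the integer gridlines, it crosses the x-axis at x ∈ {-1, 0}.
4. Solving for integer coefficients yields p as stated.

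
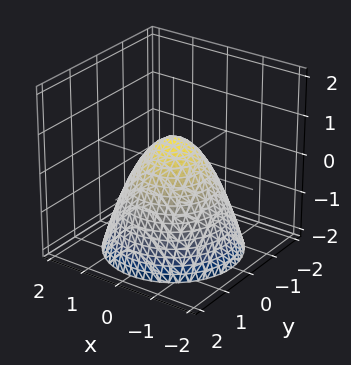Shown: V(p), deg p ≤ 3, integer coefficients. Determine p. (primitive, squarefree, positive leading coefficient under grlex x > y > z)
3*x^2 + 3*y^2 + 3*z - 2

(a) deg p = 2. The shape is more complex than any degree-1 surface.
(b) By symmetry, every cross-section ⟂ z is a circle, so x, y appear only via x² + y².
(c) Observable constraints: a circular section at z = 0 has radius between 0 and 1.
(d) Assembling these constraints gives the stated polynomial.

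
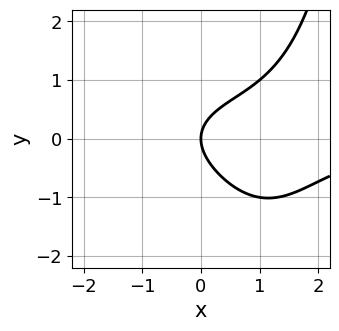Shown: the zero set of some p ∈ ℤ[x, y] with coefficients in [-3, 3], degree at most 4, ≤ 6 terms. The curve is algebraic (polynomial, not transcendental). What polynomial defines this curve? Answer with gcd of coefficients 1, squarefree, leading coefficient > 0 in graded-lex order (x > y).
x^3*y - x*y - 3*y^2 + 3*x

First, the degree is 4 — the shape is more complex than any degree-3 curve.
Next, observable constraints: it meets the y-axis at y = 0 (among the integer gridlines); one x-axis crossing is at x = 0.
Finally, solving for integer coefficients yields p as stated.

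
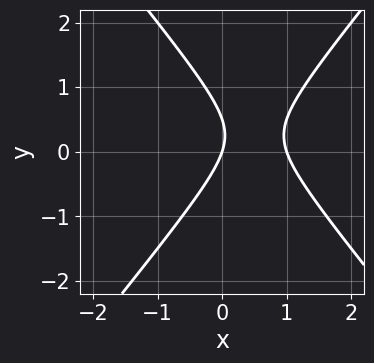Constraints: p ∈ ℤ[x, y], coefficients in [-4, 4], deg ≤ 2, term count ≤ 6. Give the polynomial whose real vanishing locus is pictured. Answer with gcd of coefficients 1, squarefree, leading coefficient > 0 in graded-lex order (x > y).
3*x^2 - 2*y^2 - 3*x + y

(a) deg p = 2. A generic line meets the curve in up to 2 points.
(b) Observable constraints: it crosses the y-axis at the gridline y = 0; among the integer gridlines, it crosses the x-axis at x ∈ {0, 1}.
(c) Matching integer coefficients to the picture gives p.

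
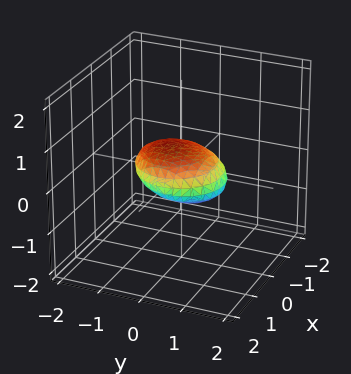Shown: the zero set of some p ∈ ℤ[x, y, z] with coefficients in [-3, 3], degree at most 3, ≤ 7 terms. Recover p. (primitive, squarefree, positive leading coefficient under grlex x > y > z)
First, deg p = 2. The shape is more complex than any degree-1 surface.
Then, checking where it meets the axes: among the integer gridlines, it crosses the x-axis at x ∈ {-1, 1}; the y-axis gridline crossings are at y ∈ {-1, 1}.
Finally, matching integer coefficients to the picture gives p.

x^2 + y^2 + y*z + 3*z^2 - 1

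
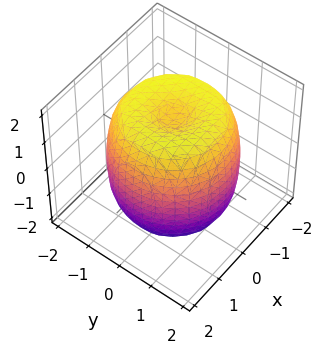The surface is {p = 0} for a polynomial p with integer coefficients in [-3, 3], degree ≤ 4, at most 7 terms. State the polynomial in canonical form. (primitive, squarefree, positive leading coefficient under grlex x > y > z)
First, degree: a generic line meets the surface in up to 4 points, so deg p = 4.
Then, symmetry: the z-axis is an axis of rotation, so x and y enter only as x² + y².
Then, against the integer gridlines: a circular section at z = 0 has radius between 1 and 2.
Finally, the integer polynomial consistent with all of this is the stated p.

x^4 + 2*x^2*y^2 + y^4 - 2*x^2 - 2*y^2 + z^2 - 2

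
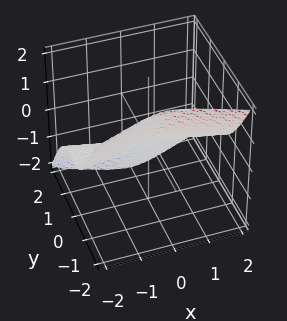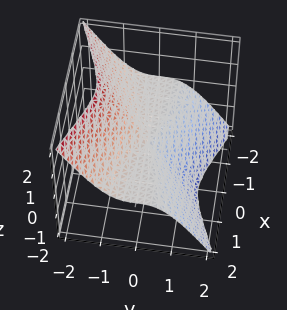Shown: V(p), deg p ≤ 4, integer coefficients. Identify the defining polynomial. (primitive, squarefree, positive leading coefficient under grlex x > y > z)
First, the degree is 3 — no degree-2 surface has this shape.
Next, against the integer gridlines: it meets the y-axis at y = 0 (among the integer gridlines); every point of the z-axis in the box is on the surface; every point of the x-axis in the box is on the surface.
Finally, matching integer coefficients to the picture gives p.

x^2*z + 3*y^3 + 2*y^2*z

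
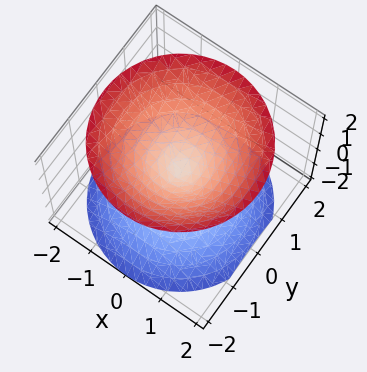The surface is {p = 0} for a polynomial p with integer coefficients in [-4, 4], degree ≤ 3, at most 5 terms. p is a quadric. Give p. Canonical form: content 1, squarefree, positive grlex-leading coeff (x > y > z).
x^2 + y^2 - z^2

1. The picture has 2 separate pieces. They look like related sheets of one shape, so recover p as a whole.
2. The degree is 2 — a double cone through the origin; a quadric.
3. Symmetries: the z-axis is an axis of rotation, so x and y enter only as x² + y²; it's symmetric under z → −z, forcing even powers of z.
4. Against the integer gridlines: a circular section at z = -1 has radius exactly 1; it meets the y-axis at y = 0 (among the integer gridlines); it meets the x-axis at x = 0 (among the integer gridlines).
5. These observations pin down the coefficients.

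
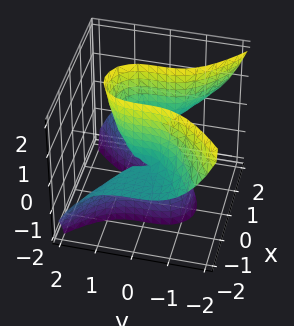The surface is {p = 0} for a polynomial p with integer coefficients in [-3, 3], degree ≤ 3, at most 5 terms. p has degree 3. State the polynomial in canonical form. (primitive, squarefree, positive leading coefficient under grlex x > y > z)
3*x^2*z + 2*y^3 - 2*z

1. deg p = 3. The shape is more complex than any degree-2 surface.
2. From the visible intercepts: one z-axis crossing is at z = 0; it crosses the y-axis at the gridline y = 0; the visible x-axis segment lies entirely on the surface.
3. The integer polynomial consistent with all of this is the stated p.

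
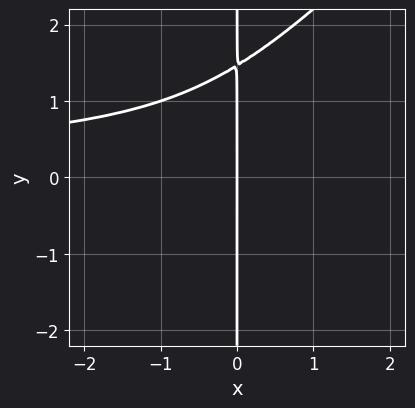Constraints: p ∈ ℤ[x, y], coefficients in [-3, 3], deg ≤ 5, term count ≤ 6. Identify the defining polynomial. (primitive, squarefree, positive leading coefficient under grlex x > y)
(a) Degree: a generic line meets the curve in up to 4 points, so deg p = 4.
(b) Reading off the gridlines: it crosses the x-axis at the gridline x = 0; the visible y-axis segment lies entirely on the curve.
(c) These observations pin down the coefficients.

x^2*y^2 - x*y^3 + x*y^2 + x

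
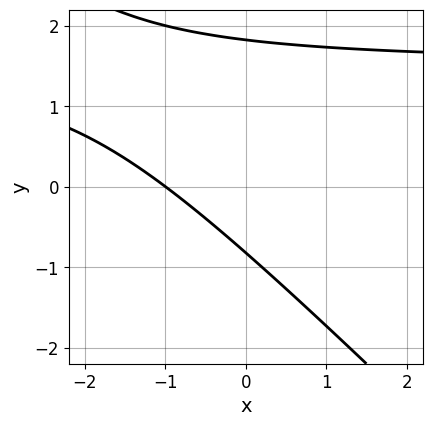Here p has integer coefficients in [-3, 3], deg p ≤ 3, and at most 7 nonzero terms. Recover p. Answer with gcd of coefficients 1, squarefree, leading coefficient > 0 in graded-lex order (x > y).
2*x*y + 2*y^2 - 3*x - 2*y - 3

The degree is 2 — a generic line meets the curve in up to 2 points.
Reading off the gridlines: one x-axis crossing is at x = -1.
Putting this together gives p.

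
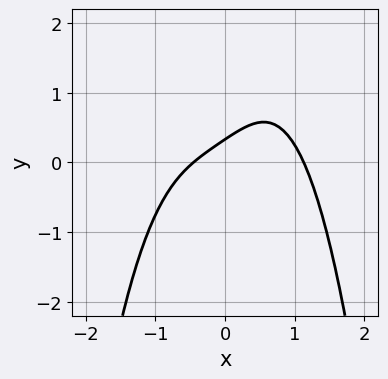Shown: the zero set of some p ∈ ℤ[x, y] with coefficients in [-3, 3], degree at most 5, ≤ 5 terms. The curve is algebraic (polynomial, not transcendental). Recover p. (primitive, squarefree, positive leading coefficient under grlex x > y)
2*x^4 + x^2*y - 2*x + 3*y - 1

First, the degree is 4 — a generic line meets the curve in up to 4 points.
Finally, the integer polynomial consistent with all of this is the stated p.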